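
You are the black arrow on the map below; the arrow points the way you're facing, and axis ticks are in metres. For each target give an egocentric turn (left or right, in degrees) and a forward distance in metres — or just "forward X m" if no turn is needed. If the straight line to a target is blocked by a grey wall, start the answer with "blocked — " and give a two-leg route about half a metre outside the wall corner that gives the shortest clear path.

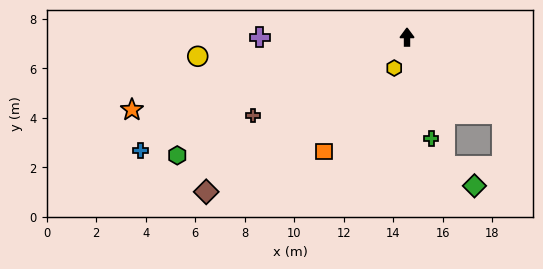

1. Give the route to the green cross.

turn right 167°, forward 4.2 m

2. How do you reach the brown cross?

turn left 117°, forward 7.0 m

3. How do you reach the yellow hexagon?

turn left 157°, forward 1.4 m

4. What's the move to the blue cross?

turn left 113°, forward 11.7 m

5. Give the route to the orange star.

turn left 105°, forward 11.5 m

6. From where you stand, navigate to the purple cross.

turn left 90°, forward 5.9 m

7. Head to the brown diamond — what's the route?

turn left 128°, forward 10.2 m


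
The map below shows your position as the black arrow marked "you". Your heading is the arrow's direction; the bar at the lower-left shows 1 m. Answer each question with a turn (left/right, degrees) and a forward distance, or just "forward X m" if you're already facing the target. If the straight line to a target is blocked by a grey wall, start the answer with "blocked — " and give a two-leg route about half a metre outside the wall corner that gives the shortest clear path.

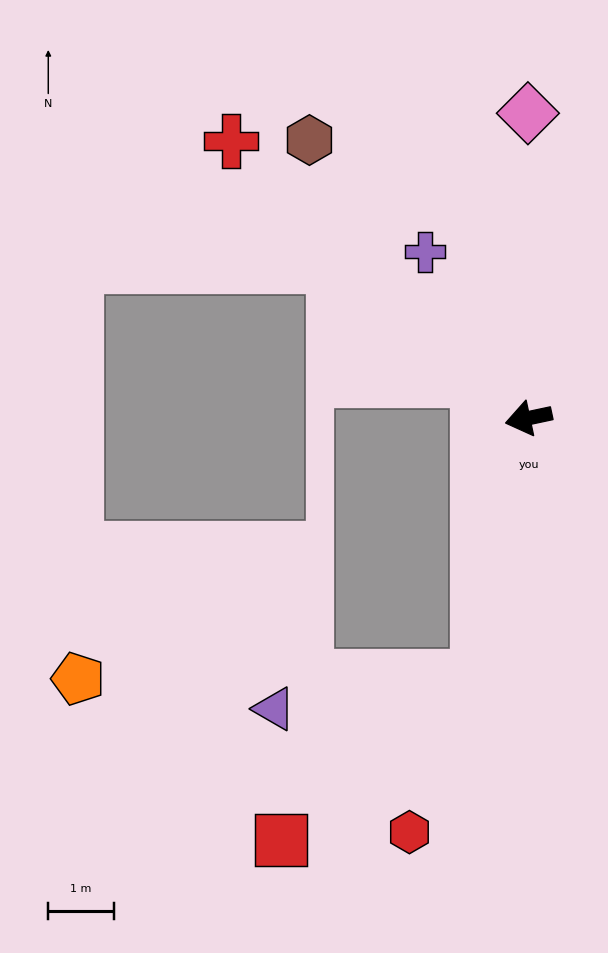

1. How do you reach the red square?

blocked — turn left 67°, forward 4.0 m, then turn right 40°, forward 3.9 m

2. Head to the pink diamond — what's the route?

turn right 102°, forward 4.6 m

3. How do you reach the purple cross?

turn right 70°, forward 3.0 m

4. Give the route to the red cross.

turn right 55°, forward 6.2 m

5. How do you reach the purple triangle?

blocked — turn left 67°, forward 4.0 m, then turn right 70°, forward 3.2 m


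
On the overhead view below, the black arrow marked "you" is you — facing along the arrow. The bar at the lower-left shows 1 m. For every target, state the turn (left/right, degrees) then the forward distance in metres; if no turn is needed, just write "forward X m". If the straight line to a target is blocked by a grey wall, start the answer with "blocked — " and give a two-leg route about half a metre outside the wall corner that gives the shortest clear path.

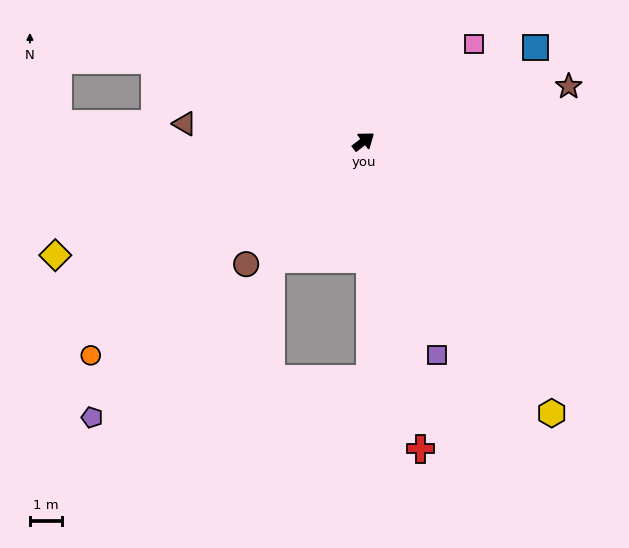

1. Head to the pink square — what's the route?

turn left 4°, forward 4.6 m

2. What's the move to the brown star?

turn right 22°, forward 6.6 m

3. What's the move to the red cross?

turn right 117°, forward 9.7 m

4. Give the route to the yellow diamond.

turn left 163°, forward 10.2 m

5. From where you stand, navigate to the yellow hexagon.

turn right 93°, forward 10.3 m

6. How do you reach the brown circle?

turn right 171°, forward 5.3 m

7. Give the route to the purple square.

turn right 108°, forward 7.0 m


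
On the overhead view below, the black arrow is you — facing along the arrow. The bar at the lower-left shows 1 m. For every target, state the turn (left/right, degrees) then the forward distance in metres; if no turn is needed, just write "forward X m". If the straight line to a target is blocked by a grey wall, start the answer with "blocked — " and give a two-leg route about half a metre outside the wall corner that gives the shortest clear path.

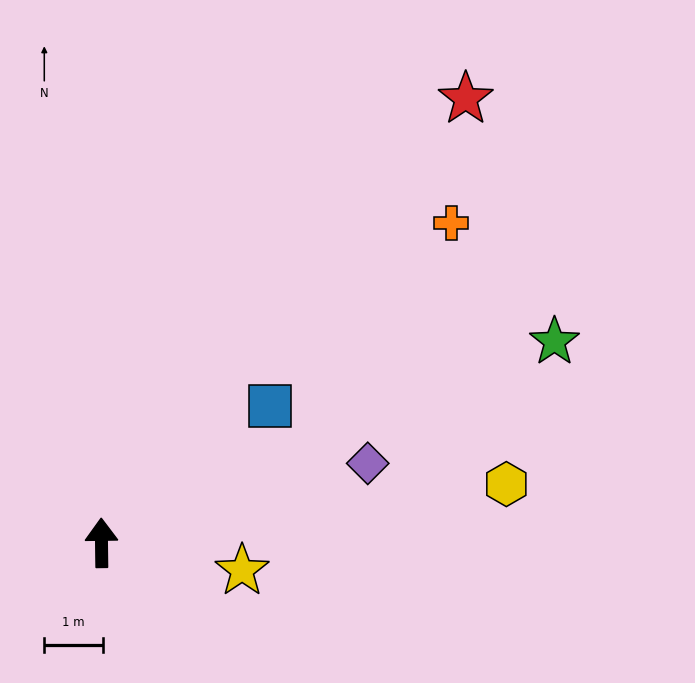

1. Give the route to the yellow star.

turn right 102°, forward 2.5 m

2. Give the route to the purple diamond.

turn right 74°, forward 4.8 m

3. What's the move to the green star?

turn right 67°, forward 8.5 m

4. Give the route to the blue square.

turn right 52°, forward 3.7 m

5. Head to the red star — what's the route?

turn right 40°, forward 9.9 m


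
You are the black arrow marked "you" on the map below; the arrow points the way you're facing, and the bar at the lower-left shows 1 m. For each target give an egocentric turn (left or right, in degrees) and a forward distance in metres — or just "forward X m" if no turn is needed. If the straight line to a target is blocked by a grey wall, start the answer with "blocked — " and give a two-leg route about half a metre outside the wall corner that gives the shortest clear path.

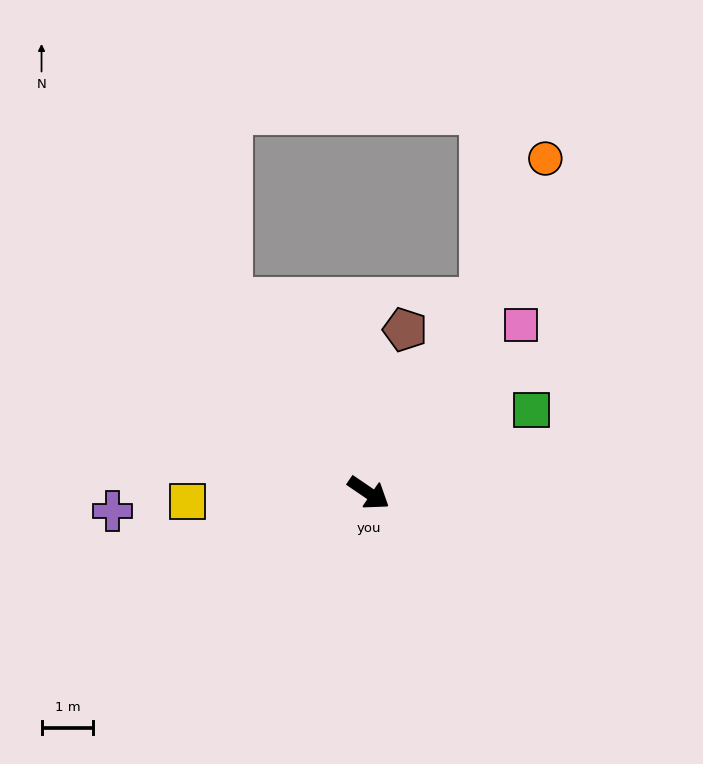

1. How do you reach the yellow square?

turn right 143°, forward 3.5 m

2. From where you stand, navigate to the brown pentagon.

turn left 112°, forward 3.2 m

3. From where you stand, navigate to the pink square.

turn left 82°, forward 4.4 m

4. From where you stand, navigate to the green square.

turn left 61°, forward 3.5 m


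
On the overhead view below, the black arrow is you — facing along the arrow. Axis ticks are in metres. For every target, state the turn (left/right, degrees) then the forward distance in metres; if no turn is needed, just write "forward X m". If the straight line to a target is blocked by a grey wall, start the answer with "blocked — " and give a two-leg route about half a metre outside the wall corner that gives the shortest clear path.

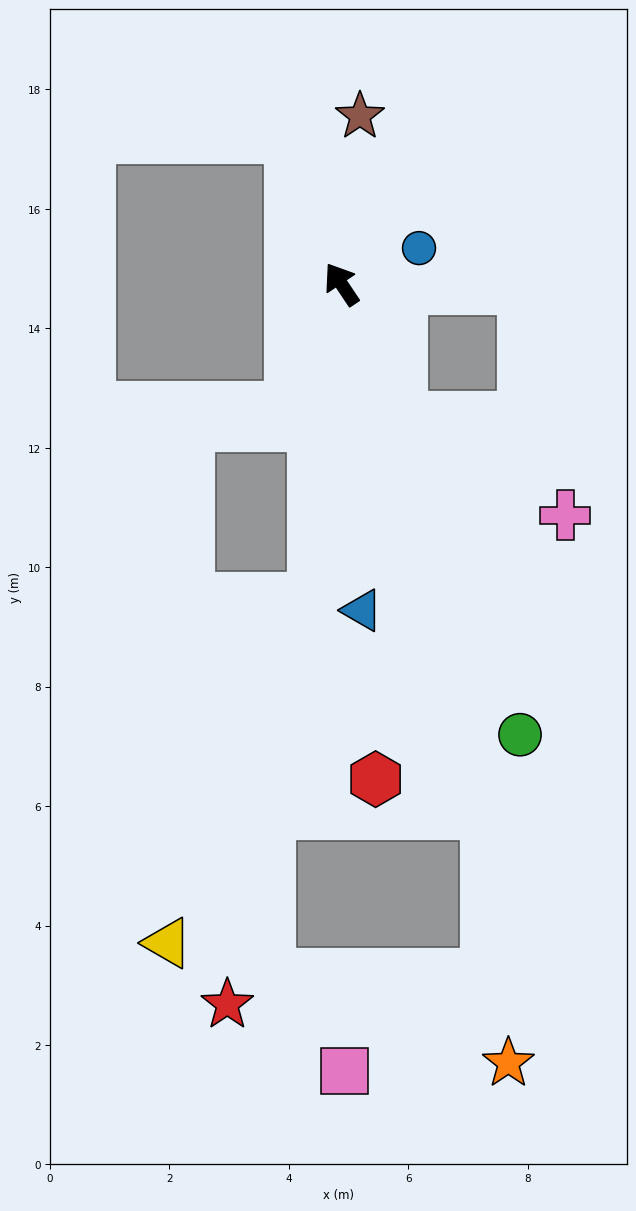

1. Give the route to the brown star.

turn right 40°, forward 2.8 m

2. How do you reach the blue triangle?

turn left 150°, forward 5.5 m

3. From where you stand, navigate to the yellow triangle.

blocked — turn left 141°, forward 5.3 m, then turn right 18°, forward 6.3 m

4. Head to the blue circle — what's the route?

turn right 99°, forward 1.4 m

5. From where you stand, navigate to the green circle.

turn left 168°, forward 8.1 m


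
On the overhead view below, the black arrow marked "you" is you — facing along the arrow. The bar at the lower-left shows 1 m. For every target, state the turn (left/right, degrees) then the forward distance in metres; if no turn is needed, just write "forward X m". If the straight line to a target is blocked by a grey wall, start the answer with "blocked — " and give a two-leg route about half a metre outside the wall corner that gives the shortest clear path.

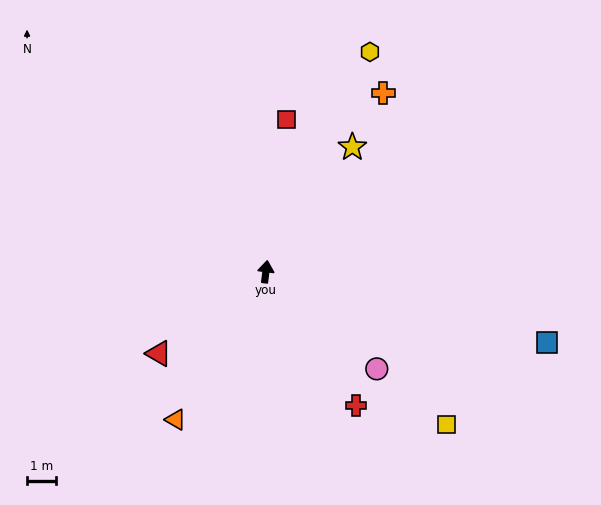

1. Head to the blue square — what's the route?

turn right 97°, forward 9.9 m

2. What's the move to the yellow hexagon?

turn right 18°, forward 8.3 m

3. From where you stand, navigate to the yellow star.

turn right 28°, forward 5.2 m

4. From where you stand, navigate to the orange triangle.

turn left 156°, forward 5.9 m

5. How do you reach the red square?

forward 5.3 m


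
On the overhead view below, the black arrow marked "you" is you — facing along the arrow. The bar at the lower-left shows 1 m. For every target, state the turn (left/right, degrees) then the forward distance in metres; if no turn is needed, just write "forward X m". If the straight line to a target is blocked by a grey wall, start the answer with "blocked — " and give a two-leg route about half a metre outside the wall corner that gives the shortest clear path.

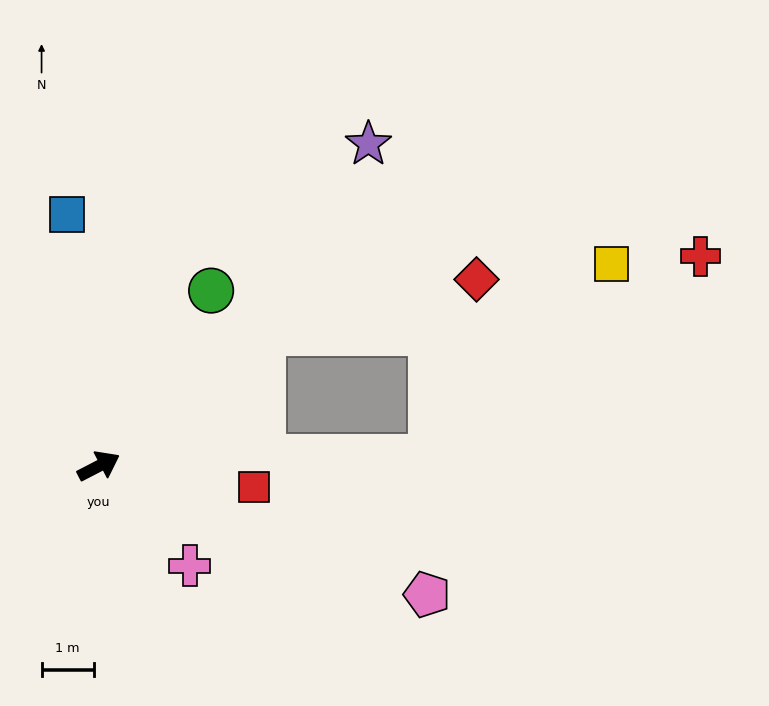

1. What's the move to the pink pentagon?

turn right 49°, forward 6.7 m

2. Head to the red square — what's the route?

turn right 35°, forward 3.0 m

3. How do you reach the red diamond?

blocked — turn left 11°, forward 4.0 m, then turn right 24°, forward 4.2 m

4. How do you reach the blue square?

turn left 70°, forward 4.8 m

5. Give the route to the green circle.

turn left 30°, forward 4.0 m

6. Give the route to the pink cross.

turn right 75°, forward 2.6 m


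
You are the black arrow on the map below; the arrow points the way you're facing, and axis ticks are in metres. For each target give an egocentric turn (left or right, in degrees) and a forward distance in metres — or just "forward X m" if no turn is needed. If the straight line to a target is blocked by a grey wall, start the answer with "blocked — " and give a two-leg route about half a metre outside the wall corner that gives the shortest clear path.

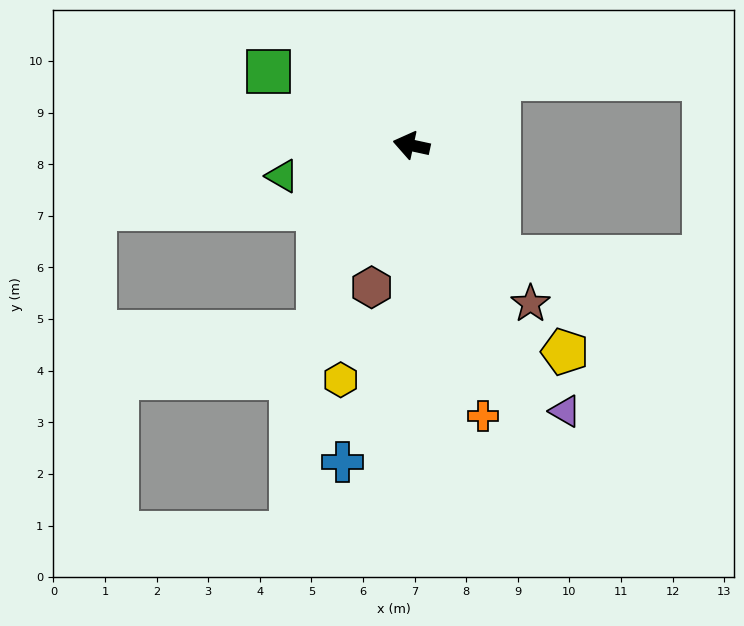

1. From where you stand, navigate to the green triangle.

turn left 26°, forward 2.6 m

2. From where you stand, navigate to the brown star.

turn left 139°, forward 3.8 m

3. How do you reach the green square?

turn right 15°, forward 3.1 m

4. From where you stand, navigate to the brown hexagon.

turn left 87°, forward 2.9 m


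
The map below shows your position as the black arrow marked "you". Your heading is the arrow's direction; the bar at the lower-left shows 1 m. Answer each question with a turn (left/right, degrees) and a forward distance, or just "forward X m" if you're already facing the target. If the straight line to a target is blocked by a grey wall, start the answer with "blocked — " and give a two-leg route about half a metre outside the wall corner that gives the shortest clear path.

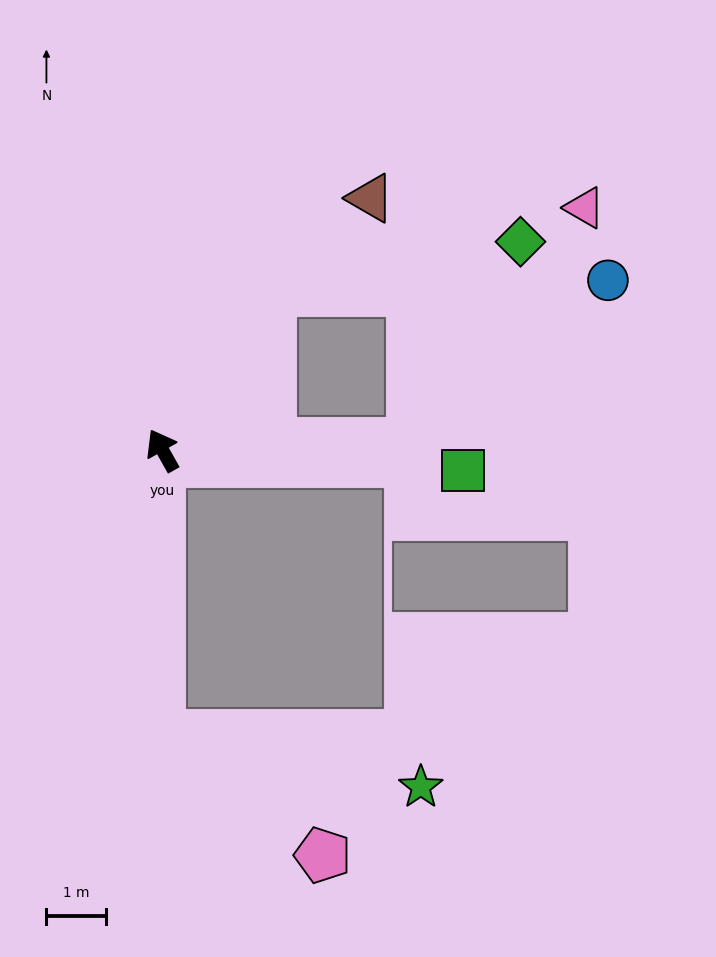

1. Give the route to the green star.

blocked — turn left 150°, forward 4.8 m, then turn left 79°, forward 4.5 m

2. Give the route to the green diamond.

blocked — turn right 64°, forward 3.3 m, then turn right 44°, forward 4.3 m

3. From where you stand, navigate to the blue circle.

blocked — turn right 117°, forward 4.2 m, then turn left 37°, forward 4.3 m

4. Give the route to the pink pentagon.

blocked — turn left 150°, forward 4.8 m, then turn left 54°, forward 3.4 m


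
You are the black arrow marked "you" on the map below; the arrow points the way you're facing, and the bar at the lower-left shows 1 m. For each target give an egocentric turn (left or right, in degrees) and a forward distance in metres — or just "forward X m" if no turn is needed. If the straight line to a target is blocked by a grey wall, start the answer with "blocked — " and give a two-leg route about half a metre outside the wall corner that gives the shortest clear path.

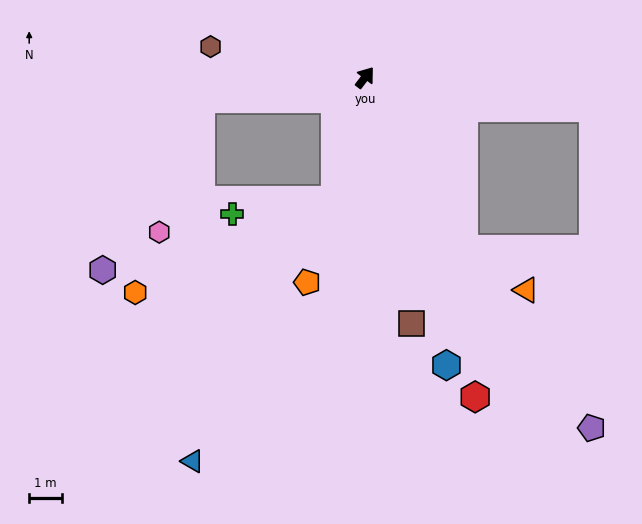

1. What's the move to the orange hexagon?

blocked — turn right 157°, forward 3.8 m, then turn right 51°, forward 6.6 m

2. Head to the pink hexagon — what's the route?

blocked — turn left 135°, forward 5.0 m, then turn left 65°, forward 4.2 m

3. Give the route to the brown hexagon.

turn left 116°, forward 4.8 m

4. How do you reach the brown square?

turn right 132°, forward 7.6 m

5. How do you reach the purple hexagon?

blocked — turn left 135°, forward 5.0 m, then turn left 52°, forward 5.9 m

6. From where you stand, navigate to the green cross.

blocked — turn right 157°, forward 3.8 m, then turn right 68°, forward 3.1 m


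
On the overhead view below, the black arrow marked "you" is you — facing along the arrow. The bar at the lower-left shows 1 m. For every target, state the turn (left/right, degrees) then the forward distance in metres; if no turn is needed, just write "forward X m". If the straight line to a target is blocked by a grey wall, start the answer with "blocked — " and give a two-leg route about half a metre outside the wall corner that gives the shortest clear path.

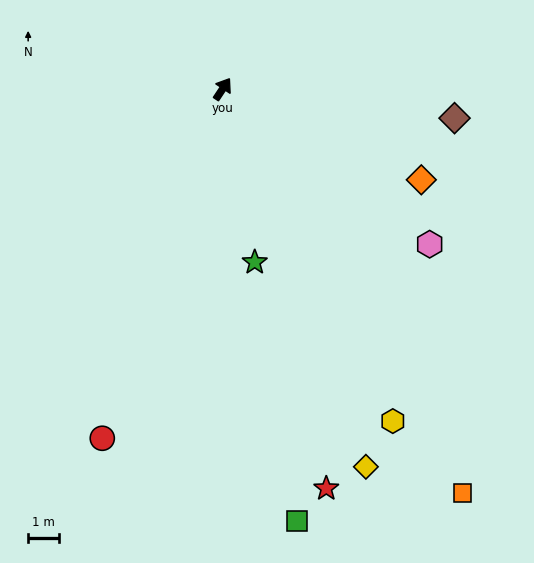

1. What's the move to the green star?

turn right 136°, forward 5.7 m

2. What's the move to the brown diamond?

turn right 64°, forward 7.5 m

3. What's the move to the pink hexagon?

turn right 93°, forward 8.3 m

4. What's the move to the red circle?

turn right 165°, forward 11.9 m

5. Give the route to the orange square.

turn right 116°, forward 15.1 m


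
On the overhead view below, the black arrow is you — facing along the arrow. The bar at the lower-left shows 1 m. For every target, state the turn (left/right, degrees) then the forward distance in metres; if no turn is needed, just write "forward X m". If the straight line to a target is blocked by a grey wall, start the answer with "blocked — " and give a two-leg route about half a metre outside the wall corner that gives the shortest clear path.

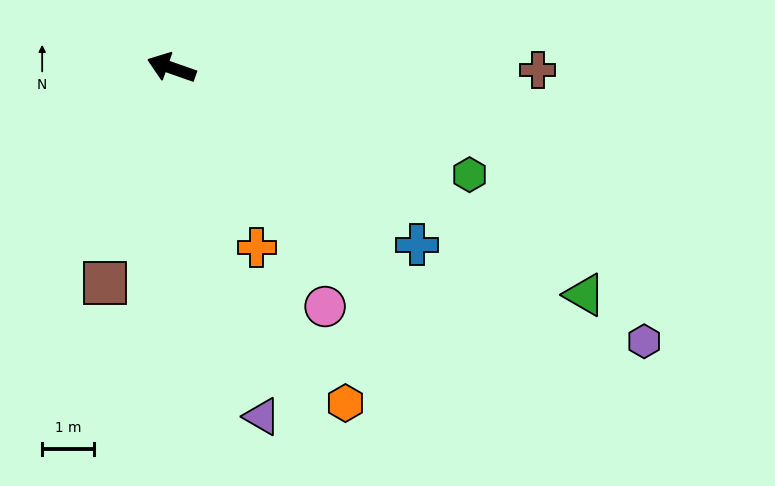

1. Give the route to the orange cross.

turn left 135°, forward 3.8 m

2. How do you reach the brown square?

turn left 92°, forward 4.3 m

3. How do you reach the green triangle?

turn left 171°, forward 9.1 m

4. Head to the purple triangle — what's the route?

turn left 124°, forward 6.9 m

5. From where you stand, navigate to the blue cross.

turn left 164°, forward 5.8 m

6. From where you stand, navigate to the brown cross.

turn right 161°, forward 7.0 m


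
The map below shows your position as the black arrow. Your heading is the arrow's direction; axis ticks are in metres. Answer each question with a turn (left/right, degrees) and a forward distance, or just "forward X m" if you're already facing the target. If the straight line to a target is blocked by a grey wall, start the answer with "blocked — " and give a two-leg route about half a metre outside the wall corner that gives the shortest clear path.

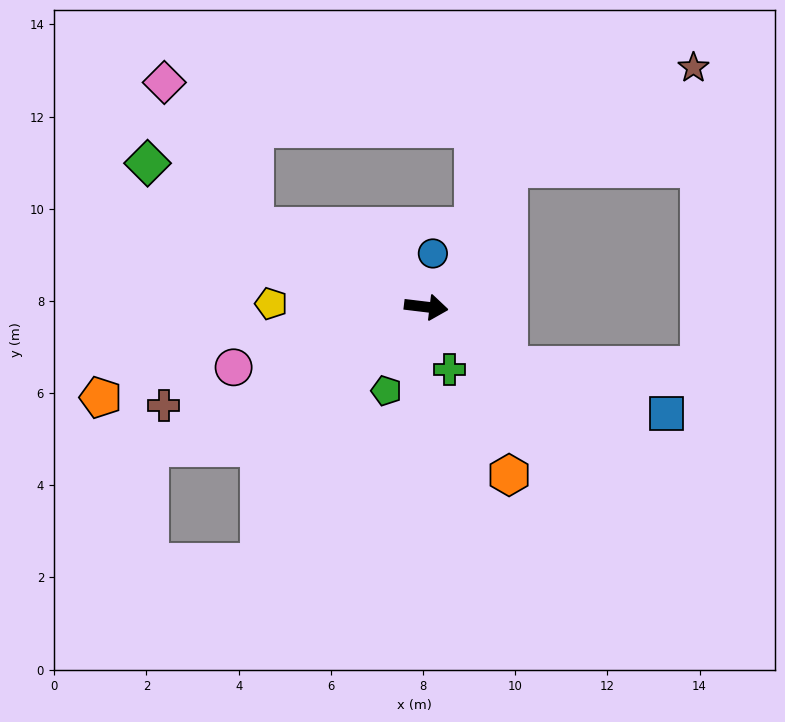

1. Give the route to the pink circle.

turn right 156°, forward 4.4 m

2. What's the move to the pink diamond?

blocked — turn left 162°, forward 4.1 m, then turn right 33°, forward 3.7 m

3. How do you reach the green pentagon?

turn right 109°, forward 2.0 m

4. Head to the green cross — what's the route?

turn right 63°, forward 1.4 m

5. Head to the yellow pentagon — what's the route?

turn right 174°, forward 3.4 m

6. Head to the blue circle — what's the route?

turn left 90°, forward 1.2 m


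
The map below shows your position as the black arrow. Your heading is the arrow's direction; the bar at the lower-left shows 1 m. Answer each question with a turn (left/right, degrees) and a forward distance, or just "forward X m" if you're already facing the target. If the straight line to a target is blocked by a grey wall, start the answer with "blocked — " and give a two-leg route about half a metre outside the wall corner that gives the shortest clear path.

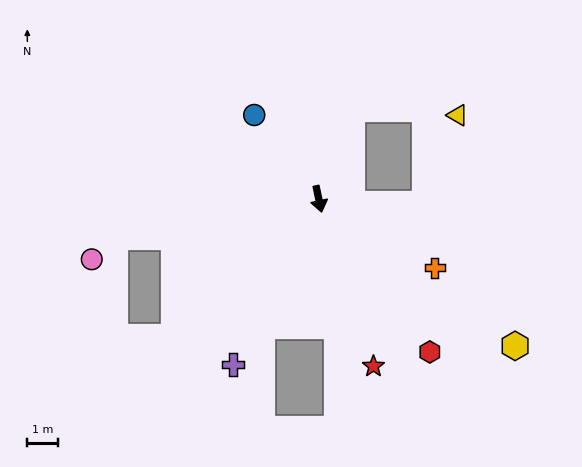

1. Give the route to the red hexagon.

turn left 24°, forward 6.2 m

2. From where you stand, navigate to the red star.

turn left 6°, forward 5.7 m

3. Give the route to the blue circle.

turn right 154°, forward 3.5 m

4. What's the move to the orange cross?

turn left 47°, forward 4.4 m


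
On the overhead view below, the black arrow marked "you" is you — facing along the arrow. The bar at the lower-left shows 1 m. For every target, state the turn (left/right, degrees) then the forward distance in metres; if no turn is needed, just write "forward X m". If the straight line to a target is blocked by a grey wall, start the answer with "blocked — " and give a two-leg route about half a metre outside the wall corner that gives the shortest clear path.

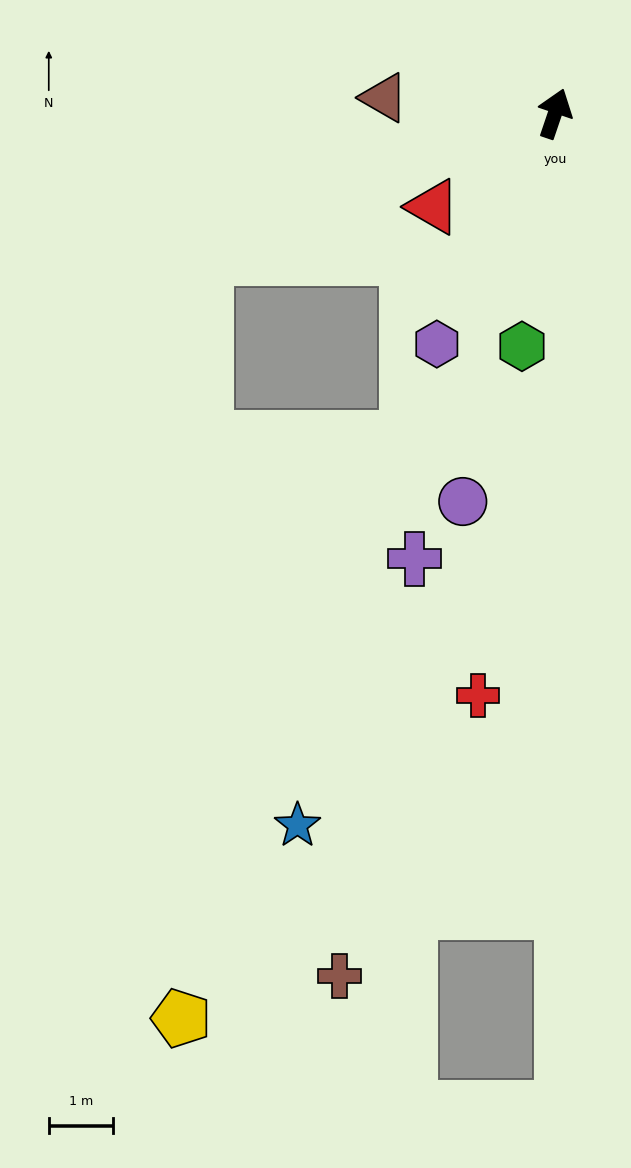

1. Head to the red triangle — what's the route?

turn left 146°, forward 2.4 m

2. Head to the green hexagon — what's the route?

turn right 169°, forward 3.7 m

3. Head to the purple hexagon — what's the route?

turn left 172°, forward 4.0 m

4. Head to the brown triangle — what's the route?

turn left 103°, forward 2.7 m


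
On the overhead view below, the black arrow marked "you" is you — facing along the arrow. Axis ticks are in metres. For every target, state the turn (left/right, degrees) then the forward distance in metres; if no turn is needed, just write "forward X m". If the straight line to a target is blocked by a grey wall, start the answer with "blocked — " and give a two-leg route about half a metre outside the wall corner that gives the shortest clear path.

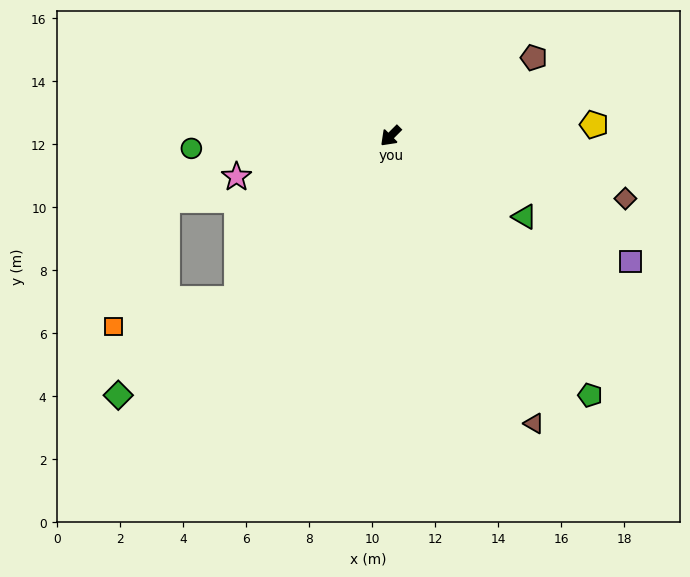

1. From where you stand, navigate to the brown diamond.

turn left 120°, forward 7.7 m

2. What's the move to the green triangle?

turn left 104°, forward 5.0 m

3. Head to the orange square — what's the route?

blocked — forward 7.1 m, then turn right 33°, forward 4.0 m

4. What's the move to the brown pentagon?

turn left 164°, forward 5.2 m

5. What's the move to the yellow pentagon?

turn left 138°, forward 6.5 m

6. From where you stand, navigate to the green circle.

turn right 41°, forward 6.3 m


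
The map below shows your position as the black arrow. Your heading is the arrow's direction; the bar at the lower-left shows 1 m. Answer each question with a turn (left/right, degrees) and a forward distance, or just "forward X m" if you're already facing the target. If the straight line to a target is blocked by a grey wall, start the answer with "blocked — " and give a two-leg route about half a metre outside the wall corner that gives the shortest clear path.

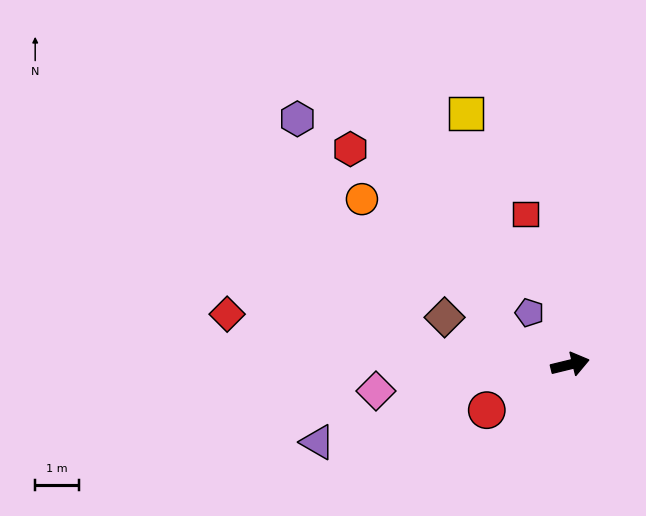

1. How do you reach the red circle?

turn right 165°, forward 2.2 m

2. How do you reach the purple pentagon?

turn left 114°, forward 1.5 m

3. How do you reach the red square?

turn left 93°, forward 3.6 m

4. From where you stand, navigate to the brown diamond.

turn left 146°, forward 3.1 m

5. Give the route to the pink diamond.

turn left 174°, forward 4.5 m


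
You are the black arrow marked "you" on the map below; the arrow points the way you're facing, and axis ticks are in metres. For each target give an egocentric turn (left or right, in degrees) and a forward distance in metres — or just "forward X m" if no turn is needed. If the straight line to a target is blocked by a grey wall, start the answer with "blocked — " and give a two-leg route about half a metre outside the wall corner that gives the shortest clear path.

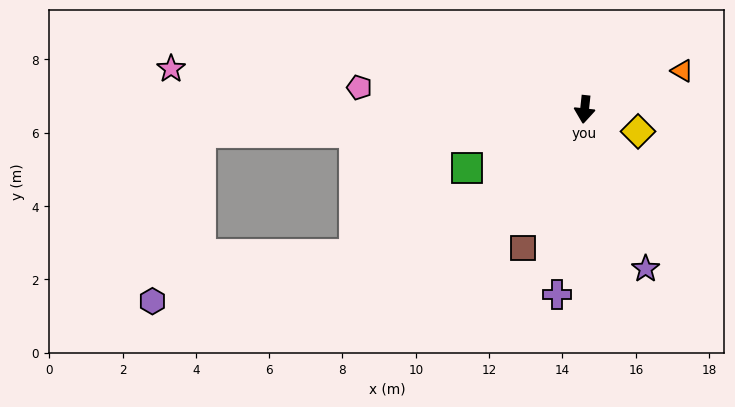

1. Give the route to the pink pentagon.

turn right 89°, forward 6.2 m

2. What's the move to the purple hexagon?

blocked — turn right 80°, forward 10.5 m, then turn left 70°, forward 4.8 m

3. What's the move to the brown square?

turn right 18°, forward 4.1 m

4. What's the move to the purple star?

turn left 27°, forward 4.7 m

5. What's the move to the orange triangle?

turn left 118°, forward 2.9 m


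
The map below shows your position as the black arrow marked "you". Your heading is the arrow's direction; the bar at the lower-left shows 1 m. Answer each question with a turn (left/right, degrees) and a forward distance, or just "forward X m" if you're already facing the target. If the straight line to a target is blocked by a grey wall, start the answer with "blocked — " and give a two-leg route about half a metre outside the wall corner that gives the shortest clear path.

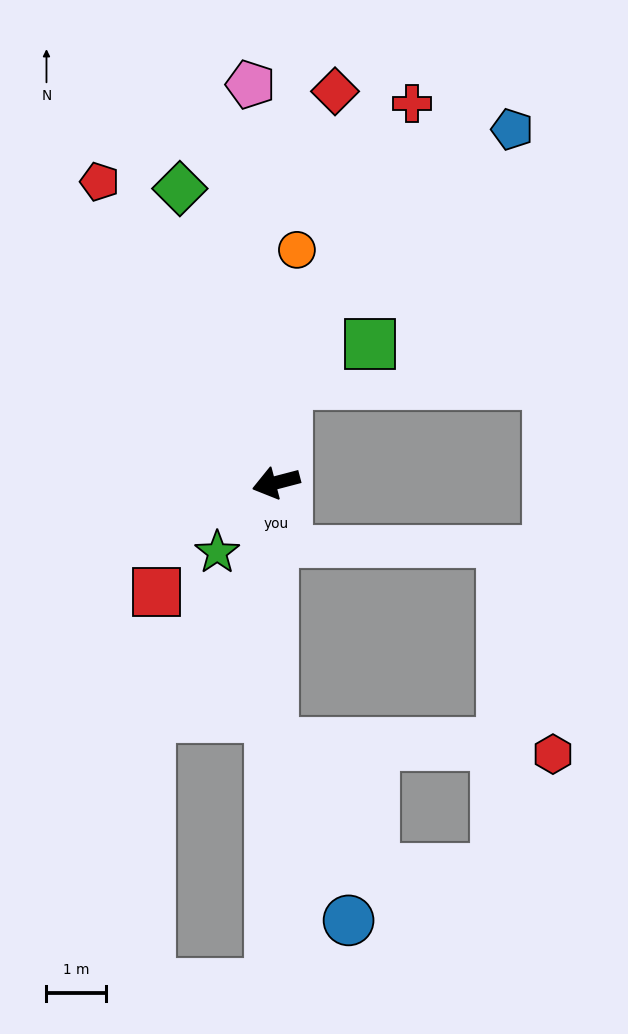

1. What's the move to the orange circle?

turn right 110°, forward 3.9 m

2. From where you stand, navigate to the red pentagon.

turn right 74°, forward 5.9 m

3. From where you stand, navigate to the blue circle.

blocked — turn left 75°, forward 4.4 m, then turn left 23°, forward 3.2 m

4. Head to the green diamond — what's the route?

turn right 87°, forward 5.2 m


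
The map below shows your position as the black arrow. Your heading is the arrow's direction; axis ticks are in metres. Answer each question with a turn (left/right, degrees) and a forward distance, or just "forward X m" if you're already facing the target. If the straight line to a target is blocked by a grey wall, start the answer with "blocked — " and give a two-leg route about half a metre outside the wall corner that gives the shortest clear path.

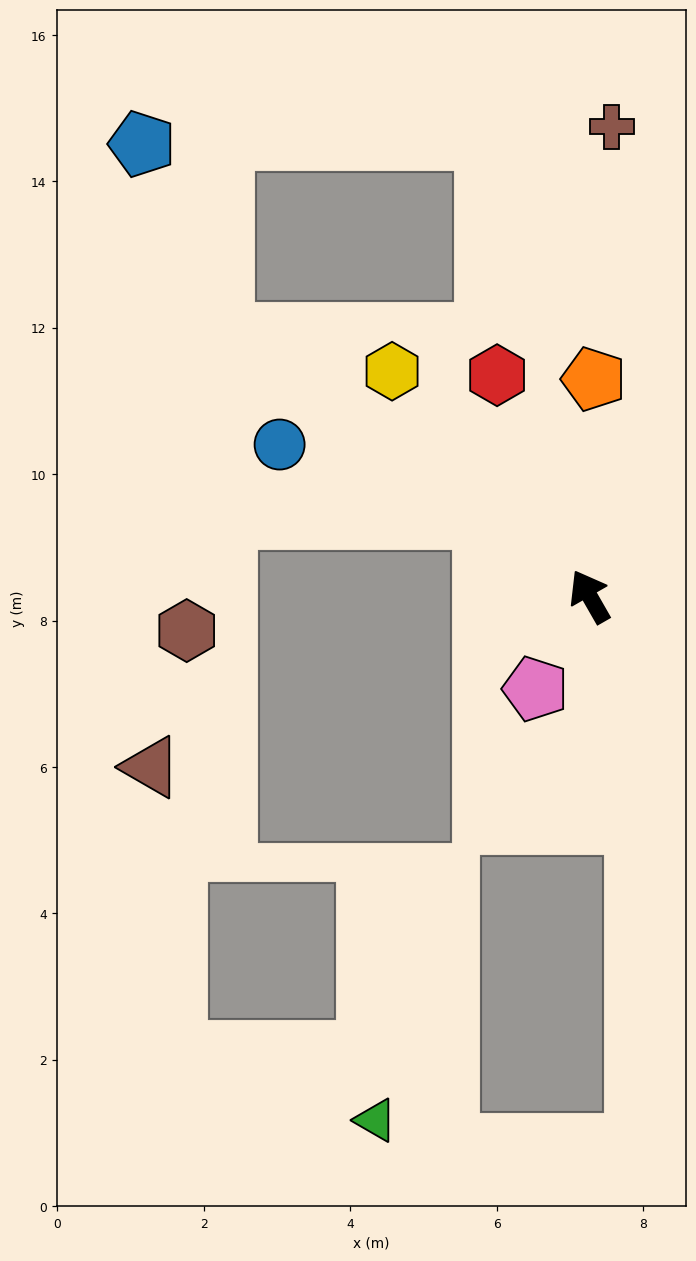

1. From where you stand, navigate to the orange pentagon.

turn right 31°, forward 3.0 m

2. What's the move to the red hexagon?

turn right 7°, forward 3.3 m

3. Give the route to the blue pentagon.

blocked — turn left 25°, forward 6.2 m, then turn right 32°, forward 2.8 m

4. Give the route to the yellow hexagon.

turn left 11°, forward 4.1 m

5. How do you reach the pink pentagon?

turn left 120°, forward 1.5 m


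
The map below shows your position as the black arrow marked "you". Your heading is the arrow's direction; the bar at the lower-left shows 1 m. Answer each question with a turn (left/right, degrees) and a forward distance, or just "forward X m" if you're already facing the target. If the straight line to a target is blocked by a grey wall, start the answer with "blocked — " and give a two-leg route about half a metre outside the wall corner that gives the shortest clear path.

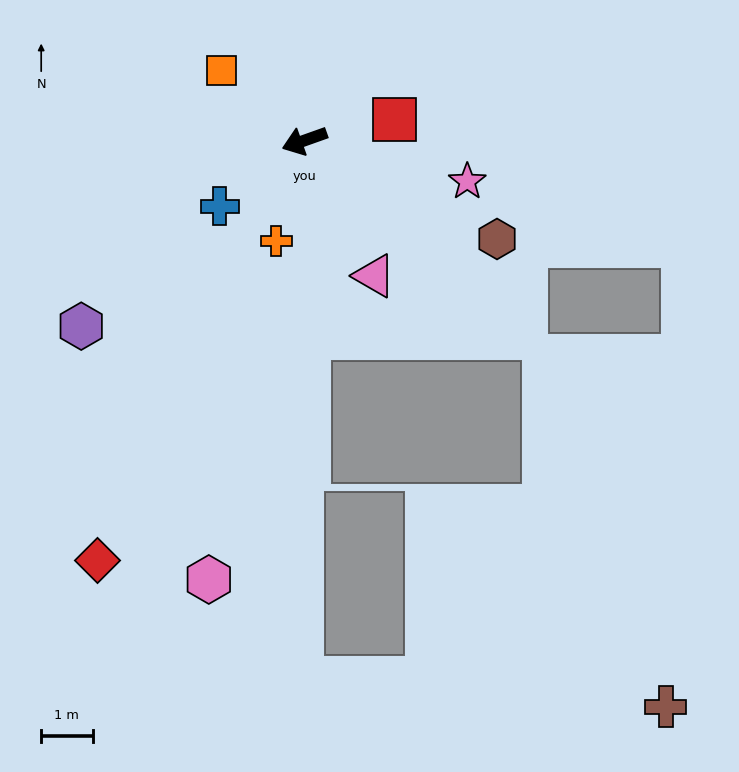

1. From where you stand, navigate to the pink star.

turn left 146°, forward 3.3 m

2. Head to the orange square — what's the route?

turn right 60°, forward 2.1 m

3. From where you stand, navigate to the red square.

turn left 173°, forward 1.8 m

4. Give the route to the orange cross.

turn left 55°, forward 2.0 m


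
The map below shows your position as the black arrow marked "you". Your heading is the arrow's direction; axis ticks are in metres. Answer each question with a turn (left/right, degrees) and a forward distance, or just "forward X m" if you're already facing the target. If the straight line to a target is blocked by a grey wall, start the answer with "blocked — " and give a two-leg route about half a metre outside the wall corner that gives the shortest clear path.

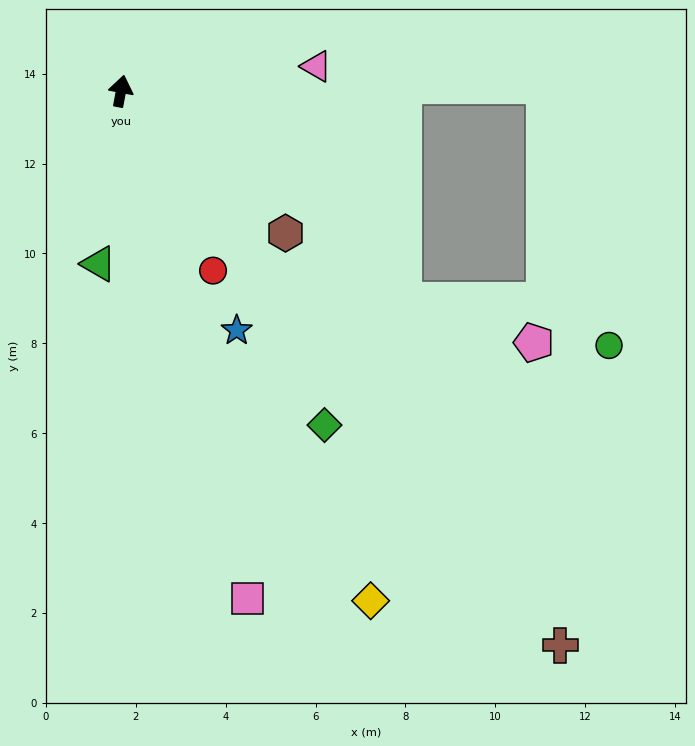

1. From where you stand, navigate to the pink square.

turn right 155°, forward 11.6 m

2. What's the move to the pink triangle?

turn right 72°, forward 4.4 m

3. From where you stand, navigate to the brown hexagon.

turn right 120°, forward 4.8 m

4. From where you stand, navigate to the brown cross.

turn right 131°, forward 15.7 m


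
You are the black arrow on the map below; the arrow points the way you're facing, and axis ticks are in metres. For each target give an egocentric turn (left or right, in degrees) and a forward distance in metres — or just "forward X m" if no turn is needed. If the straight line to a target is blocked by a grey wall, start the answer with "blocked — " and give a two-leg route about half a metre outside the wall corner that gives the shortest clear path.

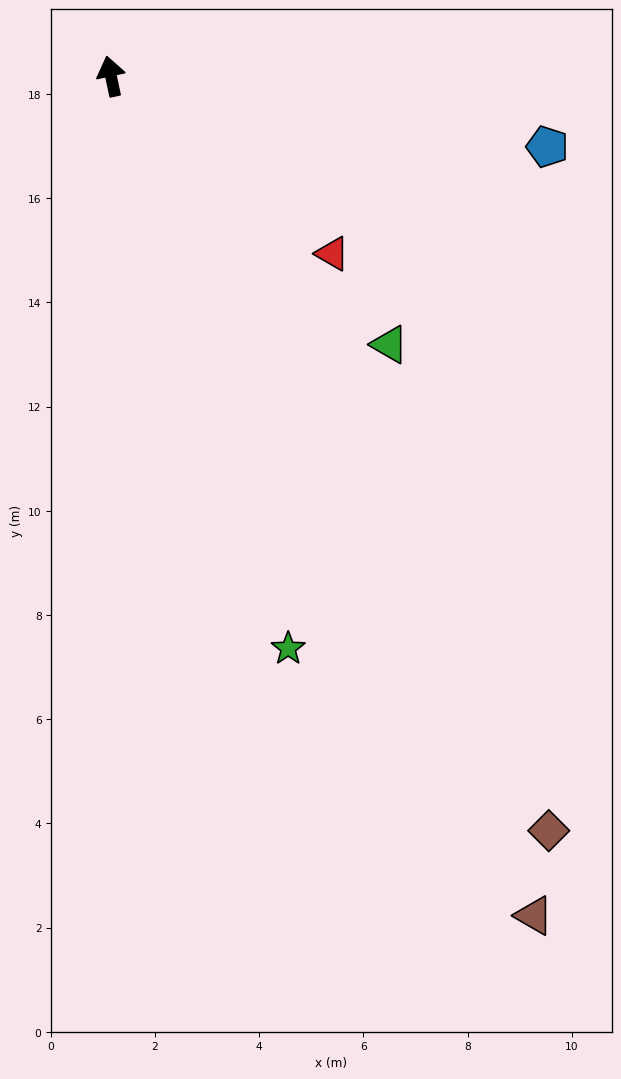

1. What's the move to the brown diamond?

turn right 162°, forward 16.7 m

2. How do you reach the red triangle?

turn right 141°, forward 5.4 m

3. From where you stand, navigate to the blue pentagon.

turn right 111°, forward 8.5 m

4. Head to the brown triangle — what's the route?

turn right 165°, forward 18.0 m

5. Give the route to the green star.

turn right 175°, forward 11.5 m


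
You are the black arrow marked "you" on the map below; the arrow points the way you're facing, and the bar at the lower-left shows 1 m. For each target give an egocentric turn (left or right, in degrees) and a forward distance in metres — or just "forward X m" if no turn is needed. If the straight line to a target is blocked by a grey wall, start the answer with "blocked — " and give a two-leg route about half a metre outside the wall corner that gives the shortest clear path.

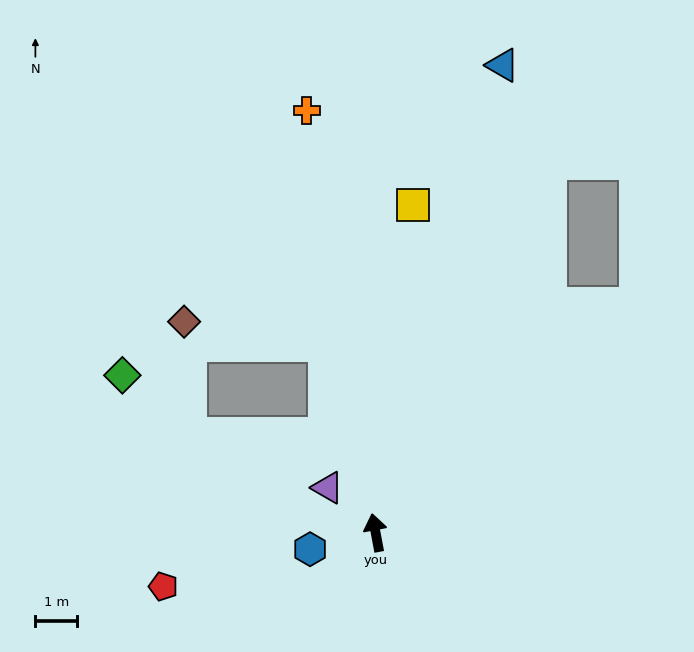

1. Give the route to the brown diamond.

blocked — turn left 4°, forward 4.7 m, then turn left 66°, forward 3.5 m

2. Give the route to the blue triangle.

turn right 26°, forward 11.6 m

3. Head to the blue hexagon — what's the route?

turn left 94°, forward 1.6 m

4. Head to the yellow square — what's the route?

turn right 17°, forward 7.9 m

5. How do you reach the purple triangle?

turn left 36°, forward 1.6 m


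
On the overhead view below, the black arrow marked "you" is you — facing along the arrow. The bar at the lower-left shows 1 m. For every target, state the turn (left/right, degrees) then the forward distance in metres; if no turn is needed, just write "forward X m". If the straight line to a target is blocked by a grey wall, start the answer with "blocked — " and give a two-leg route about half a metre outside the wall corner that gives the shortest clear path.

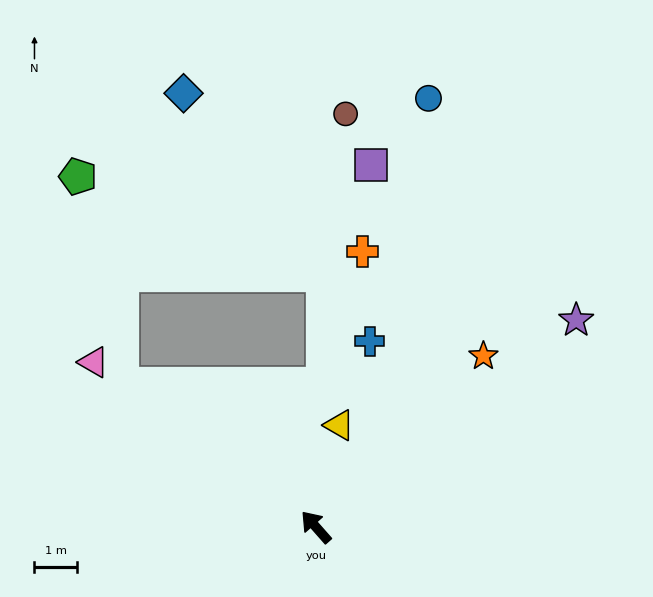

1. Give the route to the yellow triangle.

turn right 54°, forward 2.5 m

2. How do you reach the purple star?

turn right 93°, forward 7.9 m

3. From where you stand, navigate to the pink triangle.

turn left 12°, forward 6.6 m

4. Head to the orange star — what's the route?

turn right 86°, forward 5.7 m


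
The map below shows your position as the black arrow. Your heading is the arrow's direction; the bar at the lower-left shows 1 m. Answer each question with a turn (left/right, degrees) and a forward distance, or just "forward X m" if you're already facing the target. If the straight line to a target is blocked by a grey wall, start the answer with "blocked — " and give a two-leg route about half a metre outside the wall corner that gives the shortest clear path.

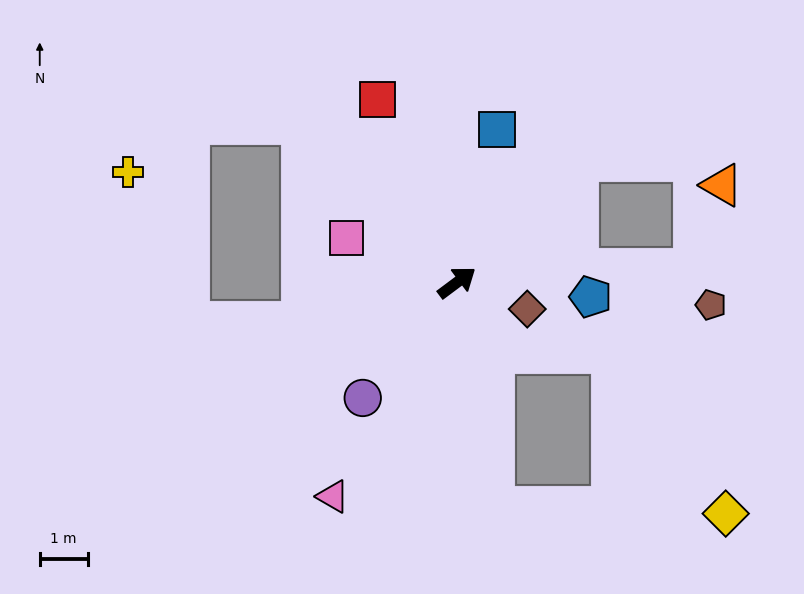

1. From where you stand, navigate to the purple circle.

turn right 166°, forward 3.1 m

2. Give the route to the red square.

turn left 77°, forward 4.2 m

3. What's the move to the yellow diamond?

blocked — turn right 117°, forward 4.8 m, then turn left 79°, forward 4.8 m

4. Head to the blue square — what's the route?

turn left 39°, forward 3.3 m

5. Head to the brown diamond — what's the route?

turn right 58°, forward 1.6 m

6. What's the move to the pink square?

turn left 121°, forward 2.5 m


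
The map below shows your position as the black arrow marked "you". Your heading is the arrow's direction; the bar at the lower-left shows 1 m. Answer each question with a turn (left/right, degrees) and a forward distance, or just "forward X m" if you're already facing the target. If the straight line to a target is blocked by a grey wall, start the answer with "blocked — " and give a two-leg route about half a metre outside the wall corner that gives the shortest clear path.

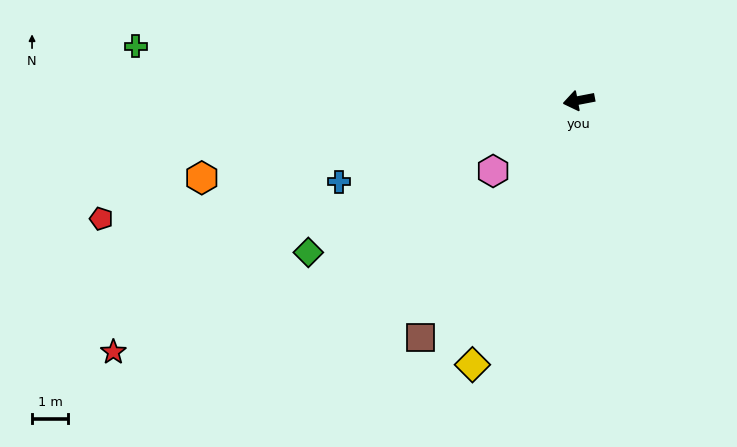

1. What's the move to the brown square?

turn left 45°, forward 7.9 m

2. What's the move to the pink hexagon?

turn left 29°, forward 3.1 m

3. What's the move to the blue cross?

turn left 8°, forward 7.0 m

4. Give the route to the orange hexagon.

forward 10.6 m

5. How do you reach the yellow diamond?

turn left 57°, forward 7.9 m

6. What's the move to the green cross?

turn right 18°, forward 12.3 m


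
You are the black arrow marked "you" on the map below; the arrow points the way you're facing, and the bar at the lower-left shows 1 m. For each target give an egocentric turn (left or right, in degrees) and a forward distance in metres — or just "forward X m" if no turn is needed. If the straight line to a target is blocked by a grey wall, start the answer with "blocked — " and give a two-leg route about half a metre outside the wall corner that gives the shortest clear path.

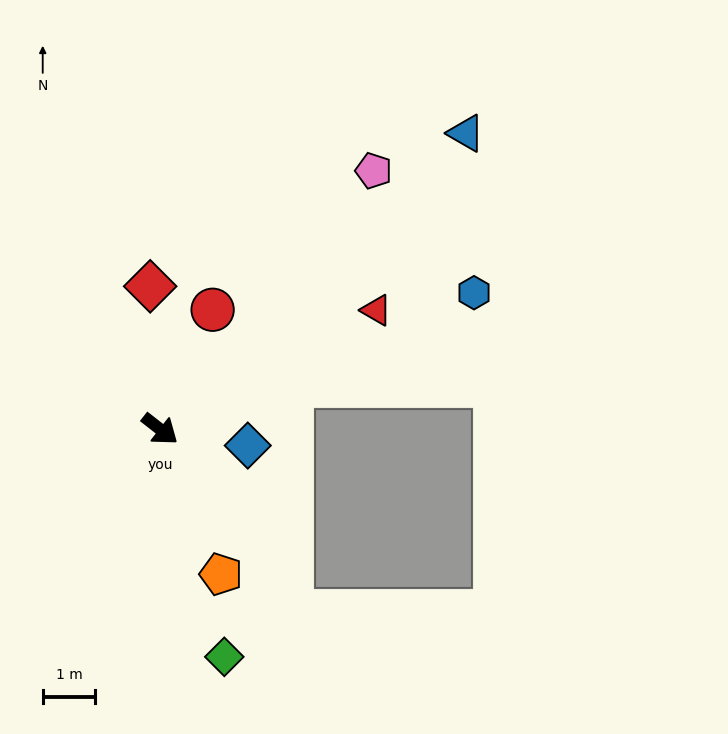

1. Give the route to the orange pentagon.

turn right 29°, forward 3.0 m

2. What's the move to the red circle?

turn left 104°, forward 2.5 m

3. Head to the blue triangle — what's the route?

turn left 82°, forward 8.1 m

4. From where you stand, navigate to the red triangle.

turn left 67°, forward 4.7 m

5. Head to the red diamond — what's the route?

turn left 132°, forward 2.7 m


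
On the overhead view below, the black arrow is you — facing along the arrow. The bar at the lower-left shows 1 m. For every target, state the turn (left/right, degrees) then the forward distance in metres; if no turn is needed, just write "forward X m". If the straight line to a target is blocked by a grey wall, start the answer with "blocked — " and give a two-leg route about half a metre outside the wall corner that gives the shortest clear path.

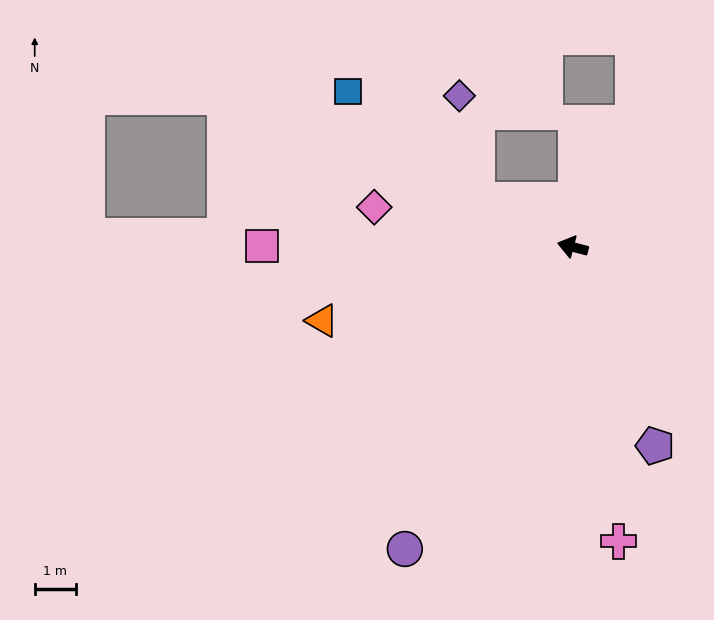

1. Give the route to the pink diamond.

turn left 3°, forward 4.9 m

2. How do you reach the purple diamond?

blocked — turn right 12°, forward 2.6 m, then turn right 53°, forward 2.6 m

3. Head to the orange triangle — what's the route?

turn left 31°, forward 6.3 m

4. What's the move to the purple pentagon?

turn left 127°, forward 5.2 m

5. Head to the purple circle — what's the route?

turn left 75°, forward 8.4 m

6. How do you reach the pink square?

turn left 14°, forward 7.6 m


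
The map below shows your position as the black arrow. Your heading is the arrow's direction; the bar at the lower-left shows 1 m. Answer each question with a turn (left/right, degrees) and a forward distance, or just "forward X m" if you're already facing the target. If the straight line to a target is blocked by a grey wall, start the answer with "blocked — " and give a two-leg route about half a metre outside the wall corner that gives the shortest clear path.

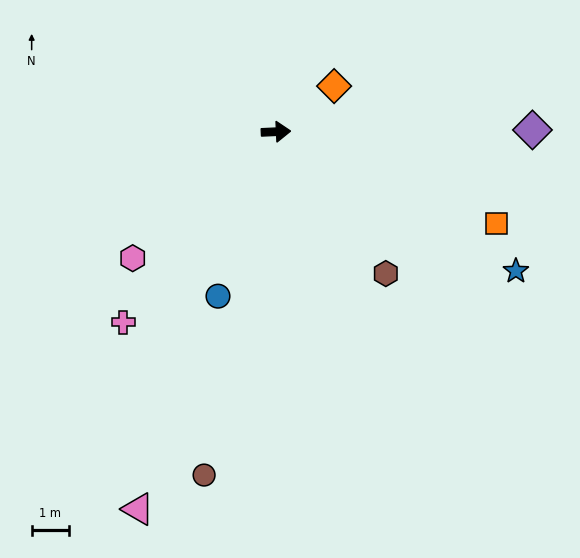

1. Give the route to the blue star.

turn right 33°, forward 7.4 m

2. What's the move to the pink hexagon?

turn right 141°, forward 5.1 m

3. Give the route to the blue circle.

turn right 112°, forward 4.7 m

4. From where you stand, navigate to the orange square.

turn right 25°, forward 6.4 m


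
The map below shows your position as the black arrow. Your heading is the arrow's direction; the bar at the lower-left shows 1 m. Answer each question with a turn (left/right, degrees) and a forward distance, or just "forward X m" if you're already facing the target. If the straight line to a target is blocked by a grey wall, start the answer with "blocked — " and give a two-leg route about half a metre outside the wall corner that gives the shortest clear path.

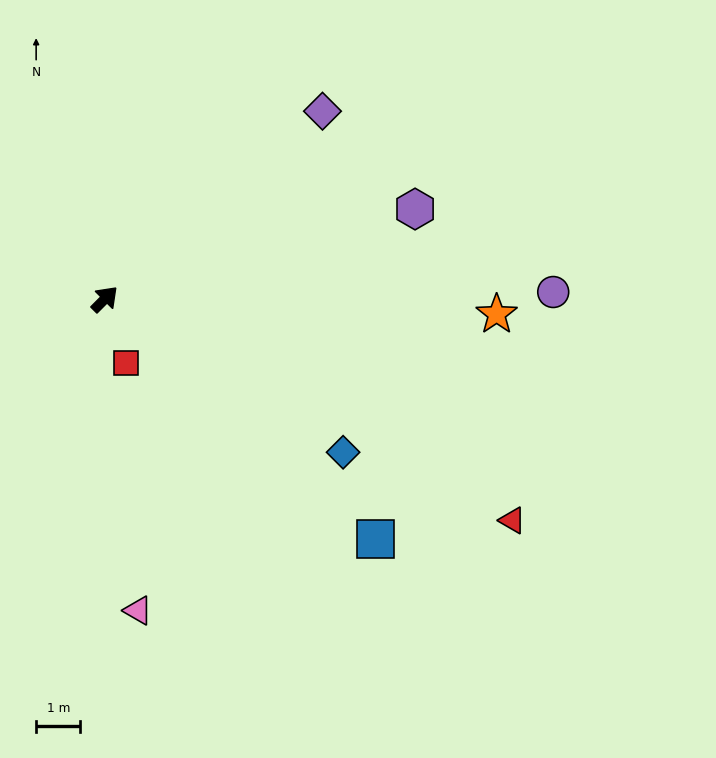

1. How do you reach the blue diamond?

turn right 78°, forward 6.4 m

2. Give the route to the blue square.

turn right 87°, forward 8.2 m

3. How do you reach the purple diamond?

turn right 4°, forward 6.5 m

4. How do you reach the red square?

turn right 117°, forward 1.5 m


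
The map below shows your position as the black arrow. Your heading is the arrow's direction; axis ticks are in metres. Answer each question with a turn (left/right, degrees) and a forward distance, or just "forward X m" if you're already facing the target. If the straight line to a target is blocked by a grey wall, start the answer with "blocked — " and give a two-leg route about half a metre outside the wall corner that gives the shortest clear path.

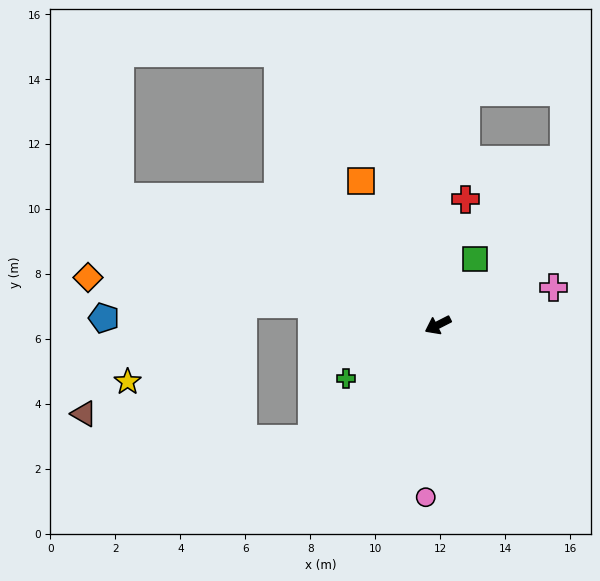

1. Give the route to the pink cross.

turn left 171°, forward 3.7 m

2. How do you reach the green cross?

turn left 3°, forward 3.3 m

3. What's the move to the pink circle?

turn left 59°, forward 5.3 m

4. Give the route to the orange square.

turn right 89°, forward 5.0 m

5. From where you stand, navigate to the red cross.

turn right 129°, forward 4.0 m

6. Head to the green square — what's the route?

turn right 147°, forward 2.3 m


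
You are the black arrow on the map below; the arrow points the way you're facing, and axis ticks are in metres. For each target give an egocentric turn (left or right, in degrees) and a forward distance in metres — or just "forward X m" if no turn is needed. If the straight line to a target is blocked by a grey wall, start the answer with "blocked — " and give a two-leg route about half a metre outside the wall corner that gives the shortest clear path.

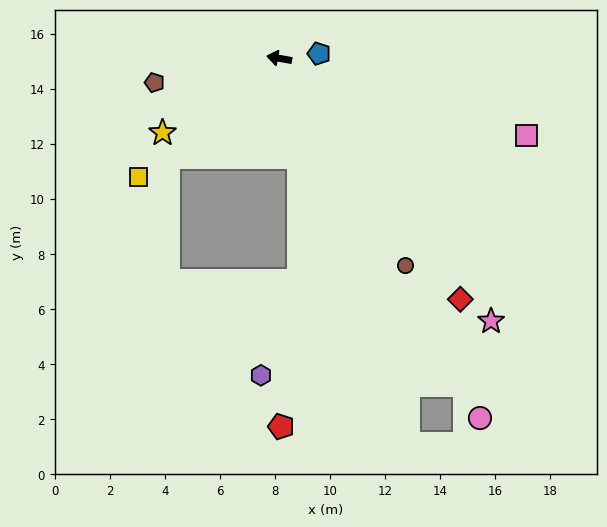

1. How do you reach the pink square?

turn left 173°, forward 9.4 m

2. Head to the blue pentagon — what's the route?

turn right 163°, forward 1.5 m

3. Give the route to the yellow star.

turn left 43°, forward 5.0 m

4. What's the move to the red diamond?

turn left 137°, forward 11.0 m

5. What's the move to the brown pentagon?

turn left 21°, forward 4.6 m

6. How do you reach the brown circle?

turn left 132°, forward 8.8 m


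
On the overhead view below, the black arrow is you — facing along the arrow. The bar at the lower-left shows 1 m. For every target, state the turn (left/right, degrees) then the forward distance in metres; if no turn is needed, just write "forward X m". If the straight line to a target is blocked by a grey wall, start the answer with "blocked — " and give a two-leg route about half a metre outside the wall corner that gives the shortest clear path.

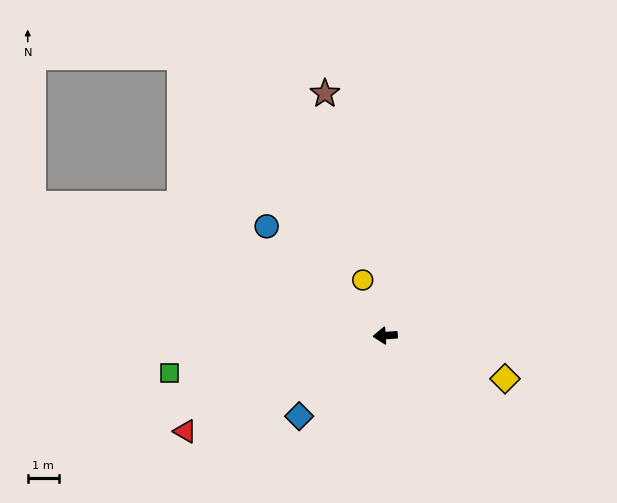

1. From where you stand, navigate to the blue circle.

turn right 46°, forward 5.2 m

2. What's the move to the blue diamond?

turn left 39°, forward 3.8 m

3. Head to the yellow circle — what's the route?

turn right 72°, forward 1.9 m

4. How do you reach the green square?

turn left 6°, forward 7.1 m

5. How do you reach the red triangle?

turn left 22°, forward 7.2 m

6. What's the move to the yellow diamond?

turn left 157°, forward 4.1 m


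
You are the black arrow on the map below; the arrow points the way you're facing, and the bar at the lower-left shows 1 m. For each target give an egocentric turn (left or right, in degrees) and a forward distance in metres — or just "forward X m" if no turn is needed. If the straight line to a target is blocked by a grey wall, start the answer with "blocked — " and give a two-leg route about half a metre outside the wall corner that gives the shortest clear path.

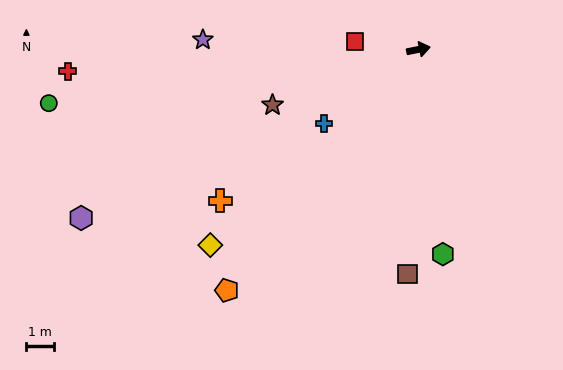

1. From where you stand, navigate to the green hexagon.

turn right 95°, forward 7.5 m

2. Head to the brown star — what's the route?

turn right 171°, forward 5.7 m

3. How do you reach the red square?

turn left 162°, forward 2.3 m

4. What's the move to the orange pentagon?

turn right 140°, forward 11.2 m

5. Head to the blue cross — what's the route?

turn right 153°, forward 4.4 m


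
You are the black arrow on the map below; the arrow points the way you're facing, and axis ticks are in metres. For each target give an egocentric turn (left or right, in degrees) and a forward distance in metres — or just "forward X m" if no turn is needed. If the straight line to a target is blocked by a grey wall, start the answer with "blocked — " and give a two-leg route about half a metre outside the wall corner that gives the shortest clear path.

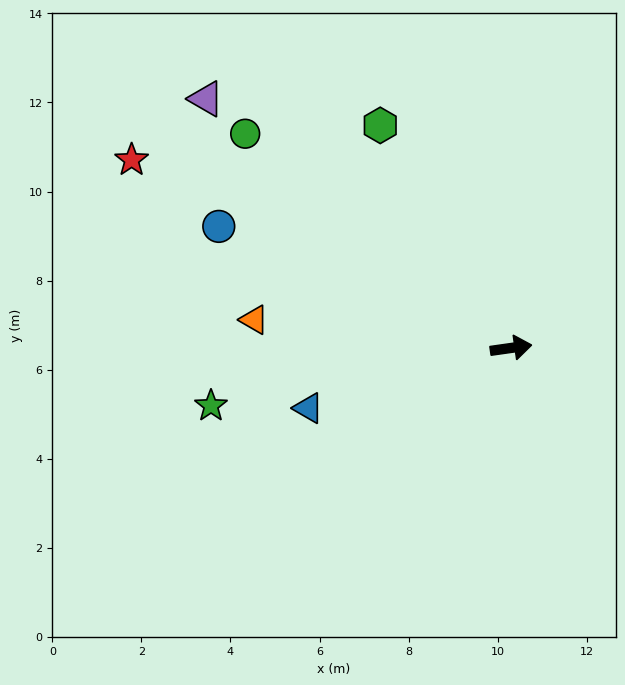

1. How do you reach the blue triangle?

turn right 172°, forward 4.7 m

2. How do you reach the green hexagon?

turn left 112°, forward 5.8 m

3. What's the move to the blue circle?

turn left 149°, forward 7.1 m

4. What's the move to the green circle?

turn left 133°, forward 7.7 m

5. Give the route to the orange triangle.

turn left 166°, forward 5.8 m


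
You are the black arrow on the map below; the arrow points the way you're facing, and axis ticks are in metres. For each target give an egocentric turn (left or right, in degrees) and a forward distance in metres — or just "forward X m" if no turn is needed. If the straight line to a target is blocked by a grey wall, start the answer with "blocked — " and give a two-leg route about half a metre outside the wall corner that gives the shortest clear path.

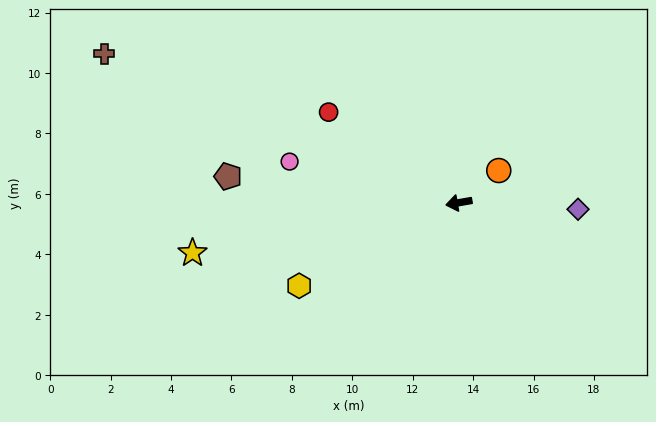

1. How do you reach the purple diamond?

turn left 167°, forward 4.0 m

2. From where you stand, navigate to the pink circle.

turn right 24°, forward 5.8 m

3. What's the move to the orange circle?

turn right 151°, forward 1.7 m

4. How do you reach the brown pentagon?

turn right 16°, forward 7.7 m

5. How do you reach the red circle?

turn right 45°, forward 5.3 m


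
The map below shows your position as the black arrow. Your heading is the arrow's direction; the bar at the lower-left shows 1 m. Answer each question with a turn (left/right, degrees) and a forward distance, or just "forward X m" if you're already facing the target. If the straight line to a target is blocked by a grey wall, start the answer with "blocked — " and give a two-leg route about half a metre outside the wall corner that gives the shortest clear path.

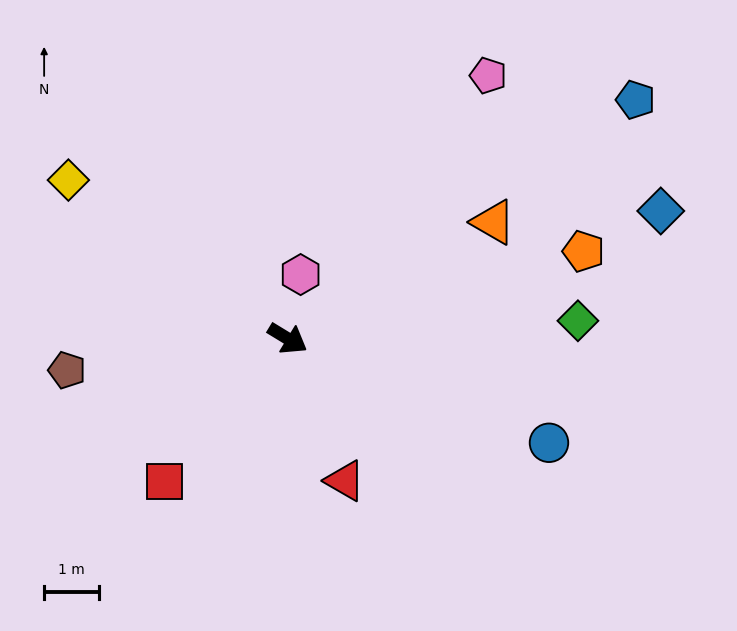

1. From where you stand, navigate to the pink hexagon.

turn left 110°, forward 1.2 m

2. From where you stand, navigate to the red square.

turn right 100°, forward 3.4 m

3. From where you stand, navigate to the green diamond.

turn left 35°, forward 5.3 m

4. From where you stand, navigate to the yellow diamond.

turn left 176°, forward 4.9 m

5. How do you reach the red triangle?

turn right 37°, forward 2.8 m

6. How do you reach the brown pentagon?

turn right 140°, forward 4.1 m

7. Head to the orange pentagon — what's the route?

turn left 48°, forward 5.6 m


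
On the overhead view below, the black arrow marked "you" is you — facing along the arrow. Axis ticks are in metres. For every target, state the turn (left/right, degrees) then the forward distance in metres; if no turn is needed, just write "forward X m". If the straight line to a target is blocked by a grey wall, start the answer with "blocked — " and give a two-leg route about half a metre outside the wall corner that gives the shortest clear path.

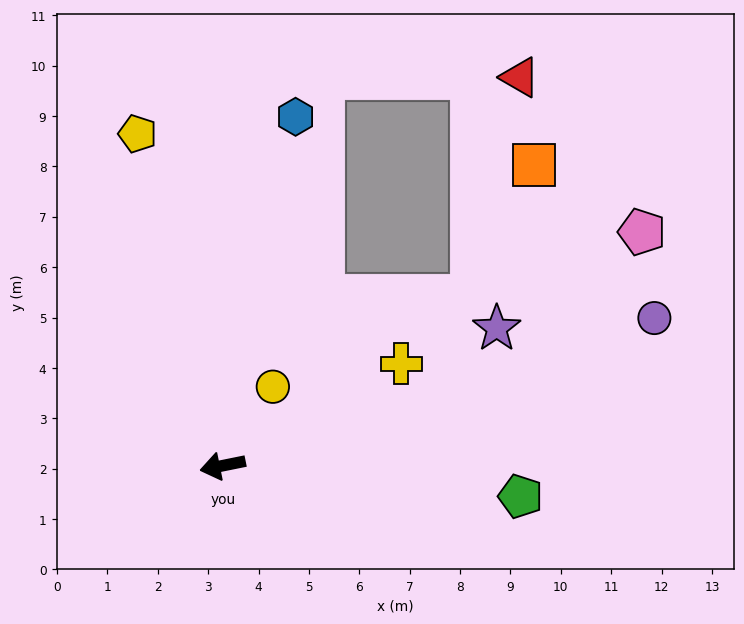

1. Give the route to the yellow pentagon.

turn right 87°, forward 6.8 m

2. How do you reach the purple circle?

turn right 173°, forward 9.1 m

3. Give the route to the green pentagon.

turn left 163°, forward 5.9 m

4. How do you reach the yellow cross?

turn right 162°, forward 4.1 m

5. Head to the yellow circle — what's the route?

turn right 134°, forward 1.9 m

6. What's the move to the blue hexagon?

turn right 113°, forward 7.1 m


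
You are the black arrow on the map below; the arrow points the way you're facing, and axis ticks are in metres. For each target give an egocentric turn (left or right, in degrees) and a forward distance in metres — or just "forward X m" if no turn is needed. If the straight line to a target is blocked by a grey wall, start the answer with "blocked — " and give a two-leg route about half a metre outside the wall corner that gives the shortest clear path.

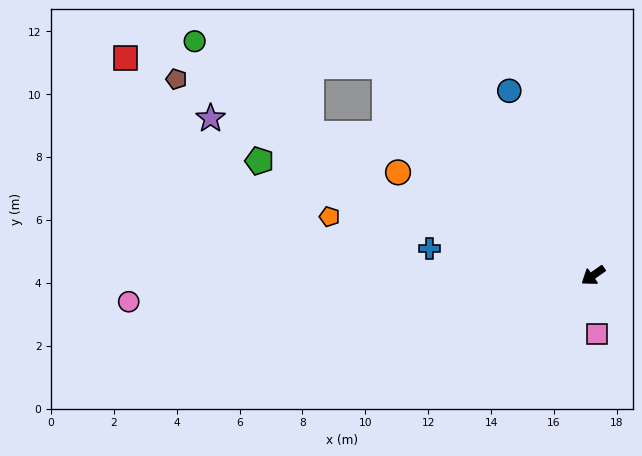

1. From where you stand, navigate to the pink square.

turn left 59°, forward 1.9 m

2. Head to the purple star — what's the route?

turn right 57°, forward 13.1 m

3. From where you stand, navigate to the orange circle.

turn right 63°, forward 7.0 m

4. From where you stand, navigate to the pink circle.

turn right 32°, forward 14.8 m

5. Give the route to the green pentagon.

turn right 54°, forward 11.2 m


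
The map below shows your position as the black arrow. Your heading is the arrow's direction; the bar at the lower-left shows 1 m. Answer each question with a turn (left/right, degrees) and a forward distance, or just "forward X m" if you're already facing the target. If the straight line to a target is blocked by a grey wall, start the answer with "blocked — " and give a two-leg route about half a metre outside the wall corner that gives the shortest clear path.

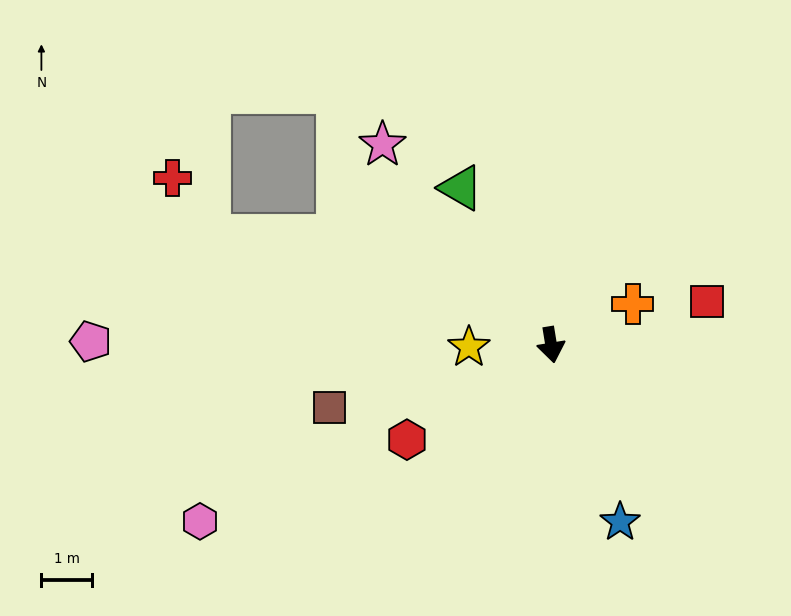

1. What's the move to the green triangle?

turn right 159°, forward 3.6 m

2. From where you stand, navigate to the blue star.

turn left 12°, forward 3.7 m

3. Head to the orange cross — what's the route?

turn left 107°, forward 1.8 m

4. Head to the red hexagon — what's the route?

turn right 66°, forward 3.4 m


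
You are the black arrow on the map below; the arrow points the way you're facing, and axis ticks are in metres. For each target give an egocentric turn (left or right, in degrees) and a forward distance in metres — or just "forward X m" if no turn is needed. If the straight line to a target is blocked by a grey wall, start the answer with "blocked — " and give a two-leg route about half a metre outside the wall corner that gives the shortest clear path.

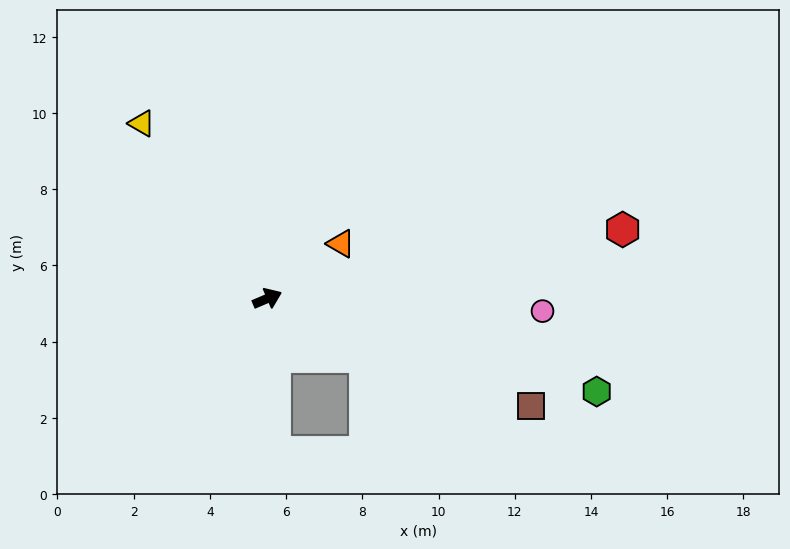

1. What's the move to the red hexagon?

turn right 12°, forward 9.5 m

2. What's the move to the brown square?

turn right 45°, forward 7.5 m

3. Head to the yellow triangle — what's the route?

turn left 103°, forward 5.7 m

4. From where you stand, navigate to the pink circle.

turn right 26°, forward 7.2 m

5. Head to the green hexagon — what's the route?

turn right 39°, forward 9.0 m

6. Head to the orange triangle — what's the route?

turn left 14°, forward 2.4 m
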